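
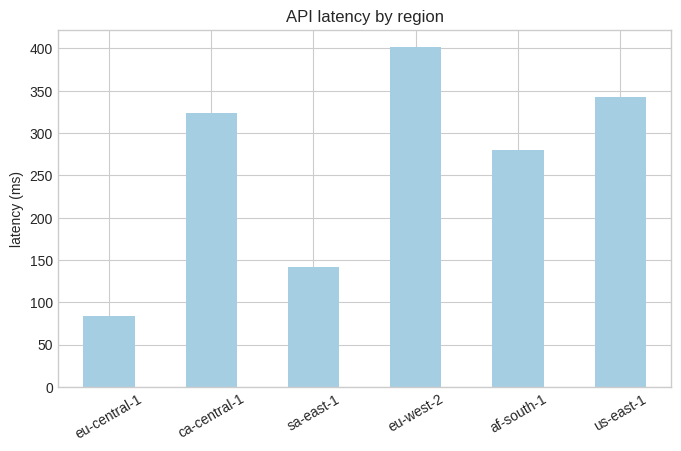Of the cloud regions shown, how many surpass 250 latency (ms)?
Above 250: ca-central-1, eu-west-2, af-south-1, us-east-1.

4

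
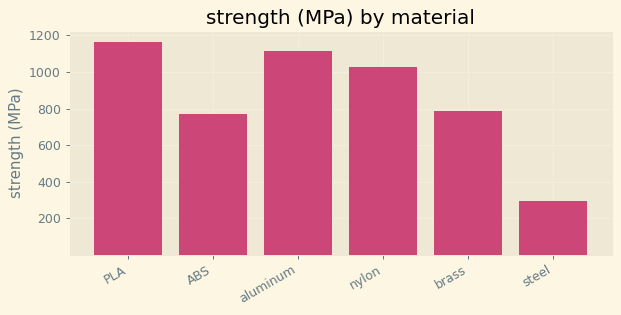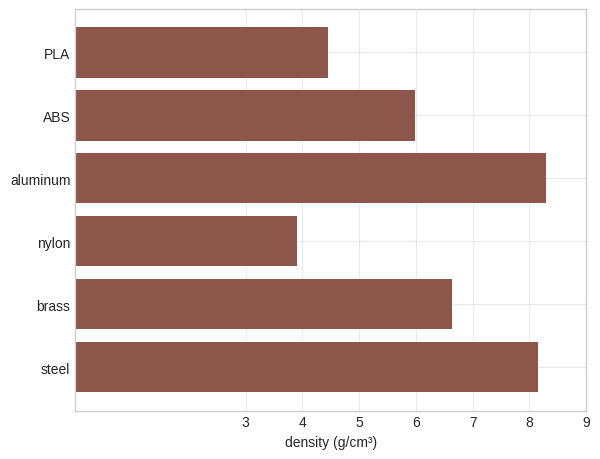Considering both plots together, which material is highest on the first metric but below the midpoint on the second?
Chart 2 median density (g/cm³) ≈ 6; below-median materials: PLA, ABS, nylon. Among those, PLA has the highest strength (MPa) (≈ 1200).

PLA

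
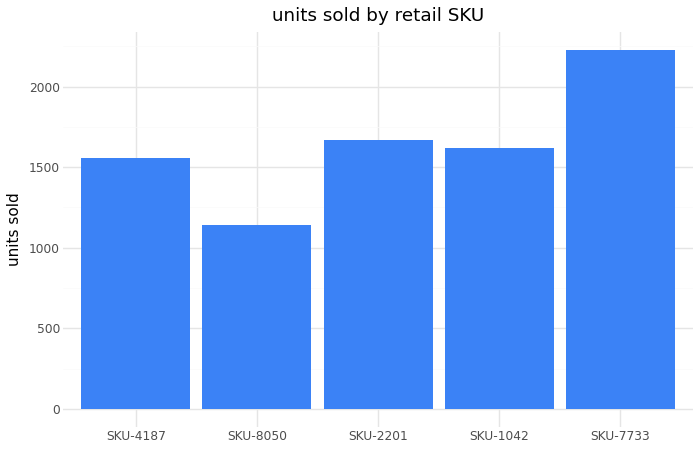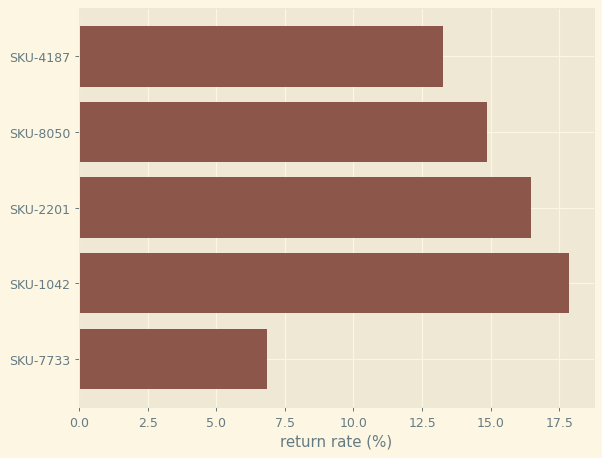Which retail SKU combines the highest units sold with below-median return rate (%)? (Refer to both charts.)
SKU-7733

Chart 2 median return rate (%) ≈ 14; below-median retail SKUs: SKU-4187, SKU-7733. Among those, SKU-7733 has the highest units sold (≈ 2000).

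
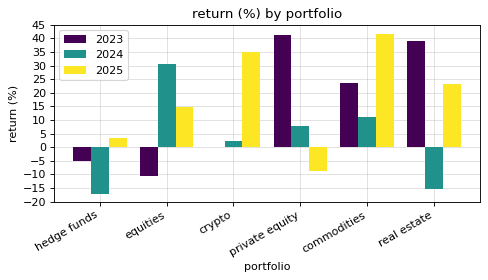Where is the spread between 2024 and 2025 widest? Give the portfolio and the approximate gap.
real estate, ≈ 40 %

real estate: 2024 ≈ -15, 2025 ≈ 25 → gap ≈ 40. Next-largest (crypto) is only ≈ 35.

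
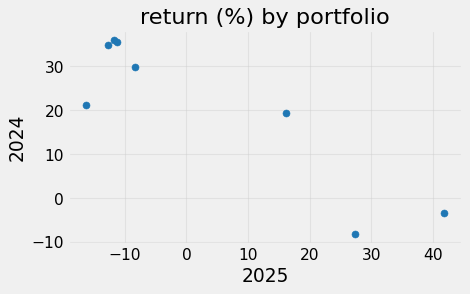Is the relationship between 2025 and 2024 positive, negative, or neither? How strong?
Points are negatively correlated; strong (|r| ≈ 0.9).

negative, strong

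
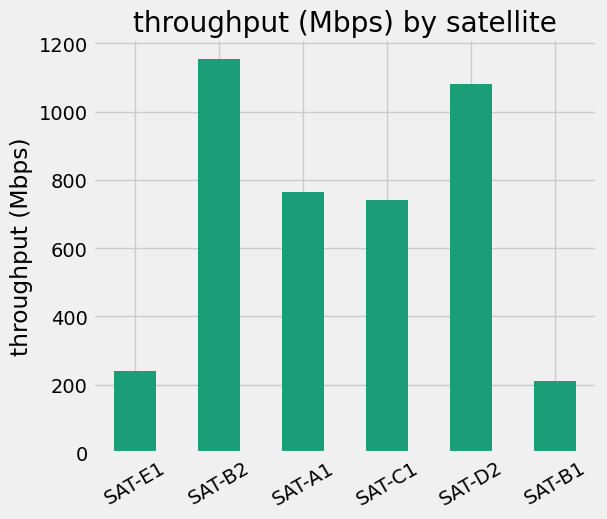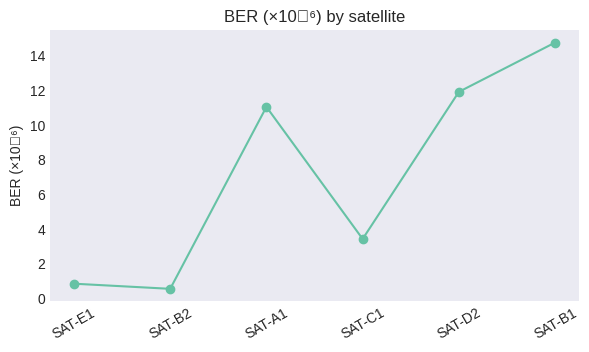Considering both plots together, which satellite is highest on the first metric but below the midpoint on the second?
SAT-B2

Chart 2 median BER (×10⁻⁶) ≈ 8; below-median satellites: SAT-E1, SAT-B2, SAT-C1. Among those, SAT-B2 has the highest throughput (Mbps) (≈ 1200).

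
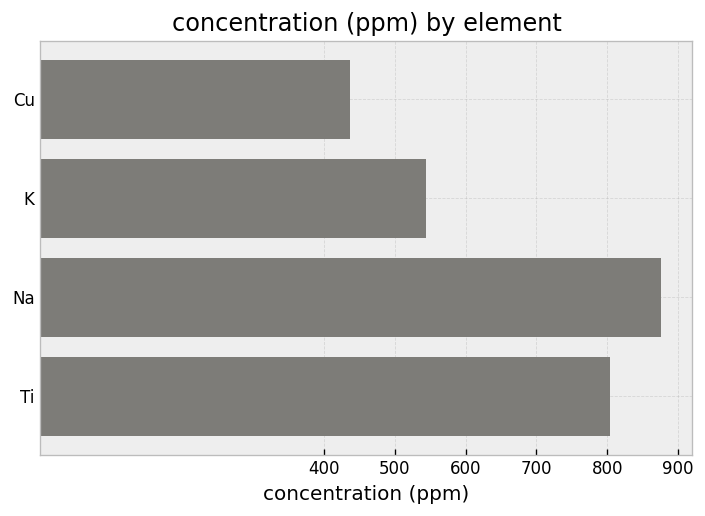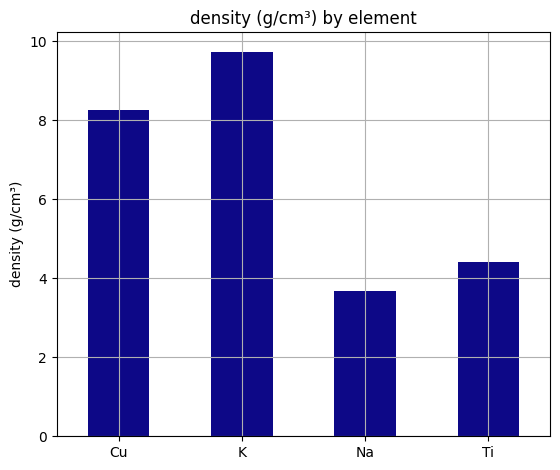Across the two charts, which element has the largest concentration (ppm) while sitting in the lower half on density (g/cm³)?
Chart 2 median density (g/cm³) ≈ 6; below-median elements: Na, Ti. Among those, Na has the highest concentration (ppm) (≈ 900).

Na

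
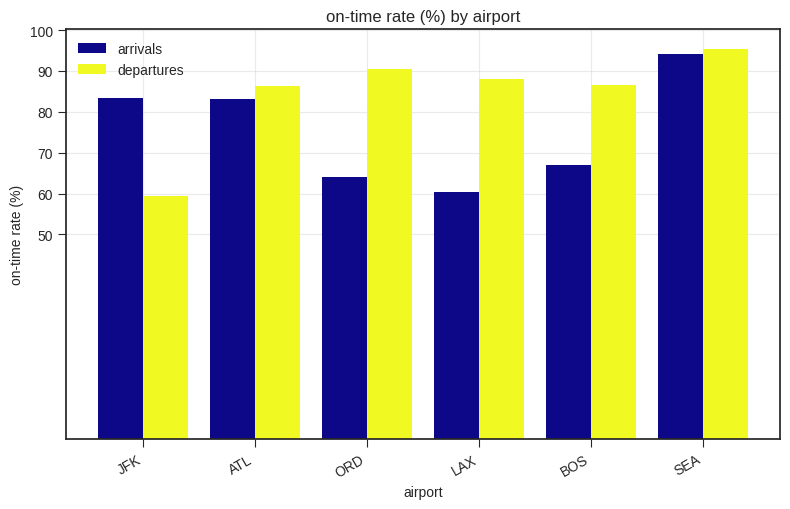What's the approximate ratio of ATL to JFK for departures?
≈ 1.5×

ATL ≈ 90, JFK ≈ 60; 90/60 ≈ 1.5.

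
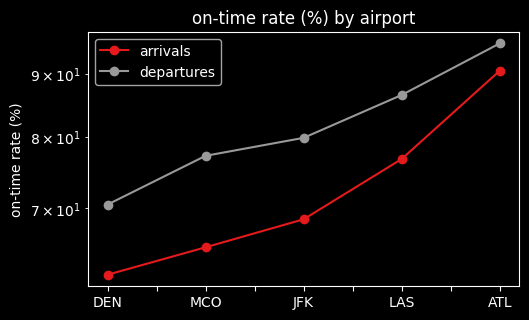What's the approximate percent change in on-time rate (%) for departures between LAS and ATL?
LAS ≈ 85, ATL ≈ 95; (95 − 85) / 85 ≈ +11.8%.

≈ +11.8%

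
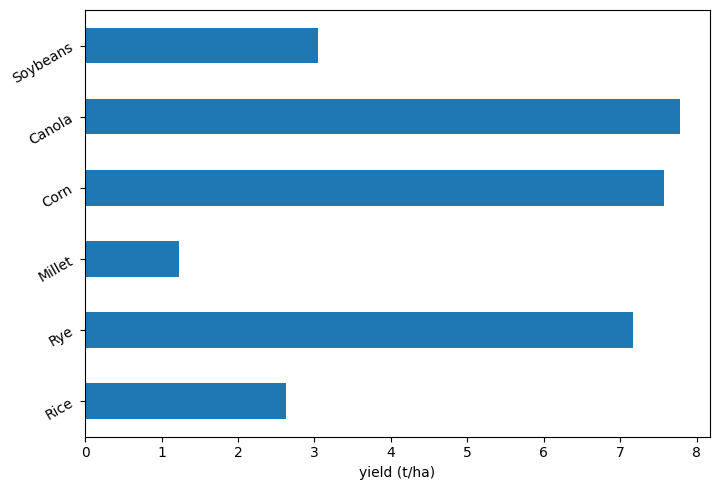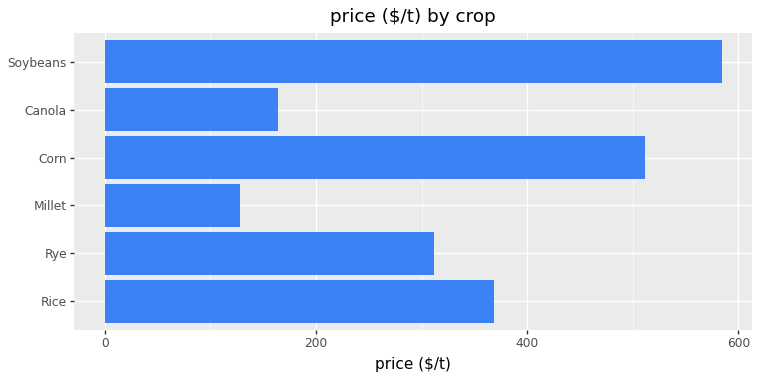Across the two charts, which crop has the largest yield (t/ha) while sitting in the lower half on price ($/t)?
Chart 2 median price ($/t) ≈ 300; below-median crops: Rye, Millet, Canola. Among those, Canola has the highest yield (t/ha) (≈ 8).

Canola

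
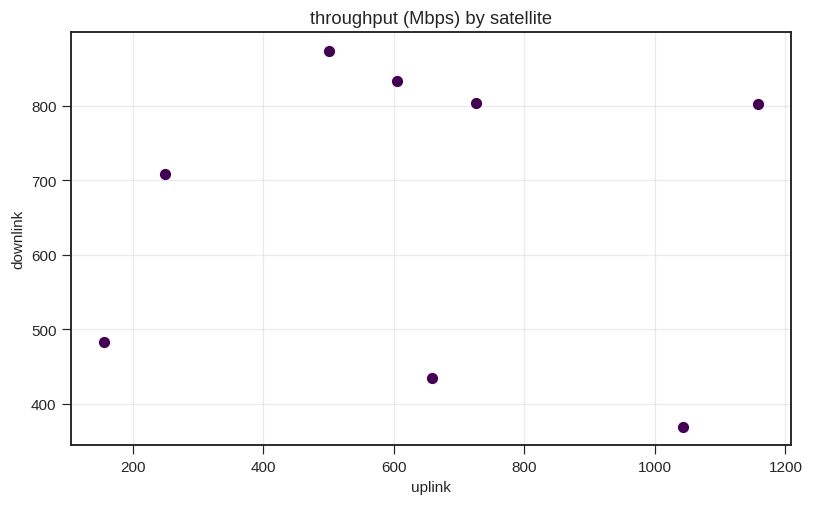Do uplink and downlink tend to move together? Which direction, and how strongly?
no clear correlation

Points are roughly uncorrelated; weak (|r| ≈ 0.0).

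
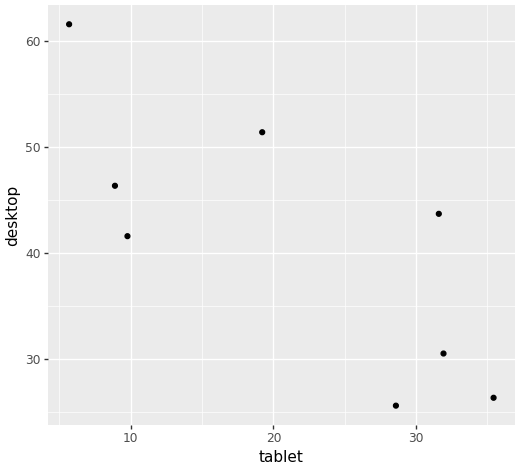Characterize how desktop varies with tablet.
Points are negatively correlated; strong (|r| ≈ 0.8).

negative, strong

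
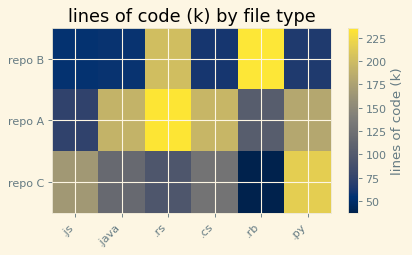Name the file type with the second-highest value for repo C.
.js

Top 3 for repo C: .py ≈ 220, .js ≈ 160, .cs ≈ 120.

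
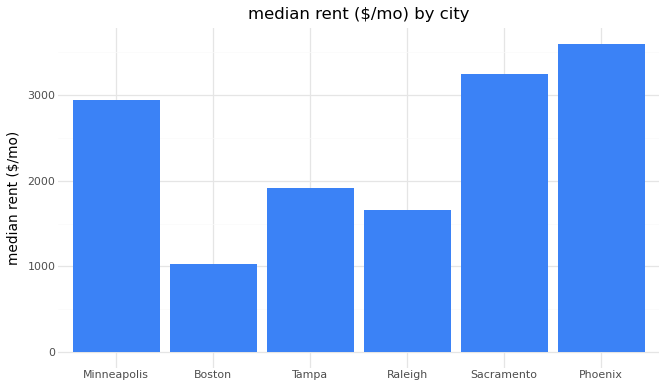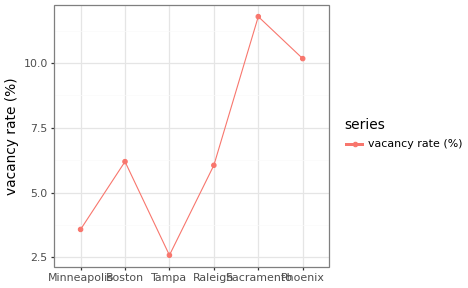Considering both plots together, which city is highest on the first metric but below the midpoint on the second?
Minneapolis

Chart 2 median vacancy rate (%) ≈ 6; below-median cities: Minneapolis, Tampa, Raleigh. Among those, Minneapolis has the highest median rent ($/mo) (≈ 3000).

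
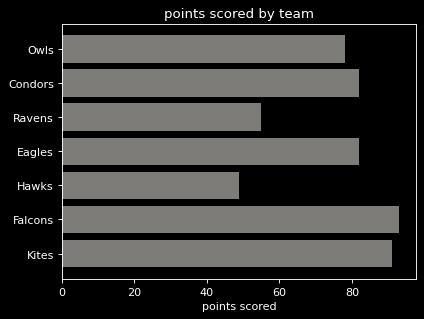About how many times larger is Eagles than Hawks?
Eagles ≈ 80, Hawks ≈ 50; 80/50 ≈ 1.6.

≈ 1.6×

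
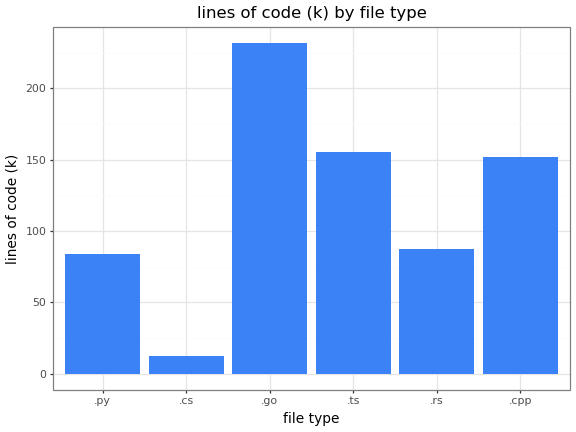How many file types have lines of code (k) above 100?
Above 100: .go, .ts, .cpp.

3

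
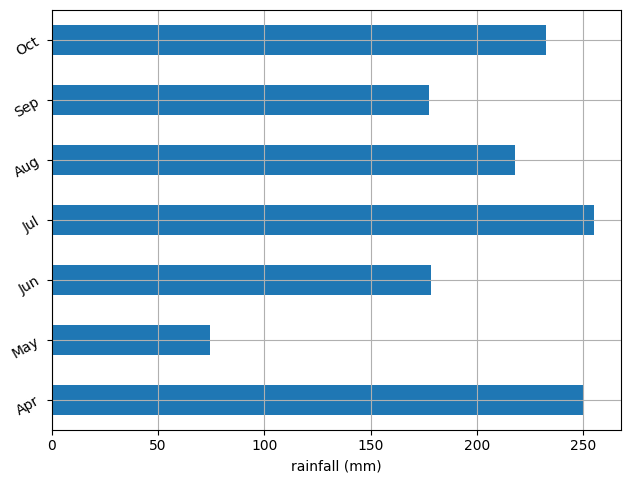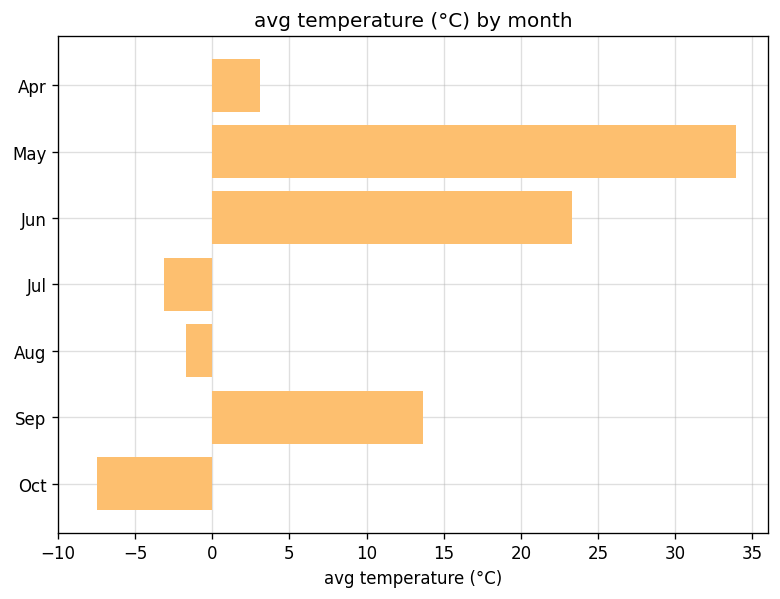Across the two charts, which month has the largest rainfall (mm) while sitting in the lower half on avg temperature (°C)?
Chart 2 median avg temperature (°C) ≈ 5; below-median months: Jul, Aug, Oct. Among those, Jul has the highest rainfall (mm) (≈ 250).

Jul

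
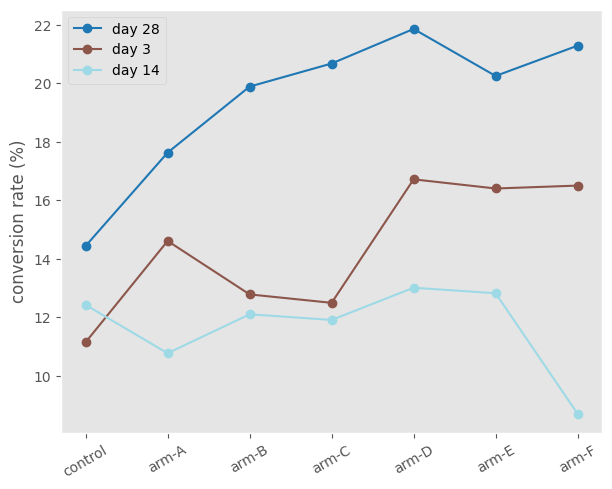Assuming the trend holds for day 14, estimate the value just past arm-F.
≈ 5

Last three: 14, 12, 8 → slope ≈ -3/step → next ≈ 5.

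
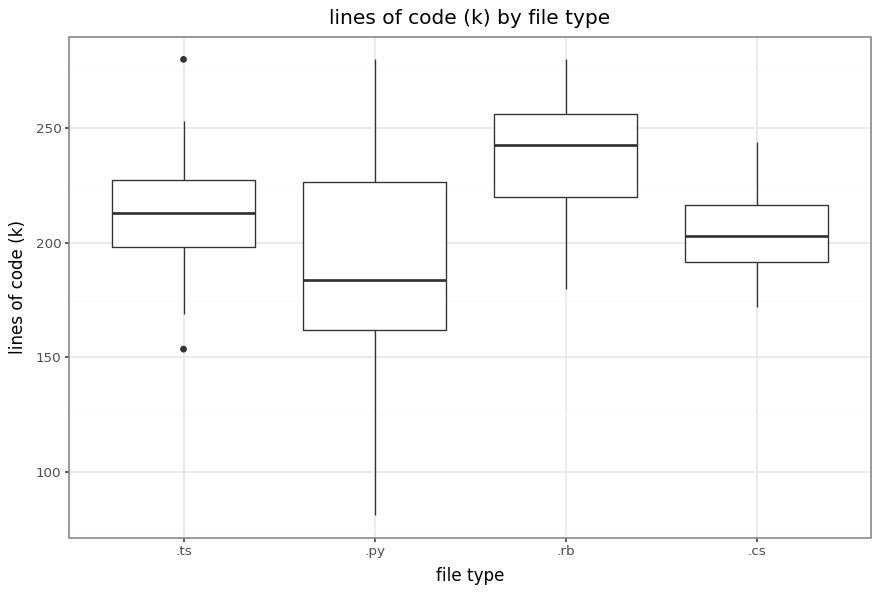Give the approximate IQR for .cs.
≈ 25

Q3 ≈ 215, Q1 ≈ 190; IQR ≈ 25.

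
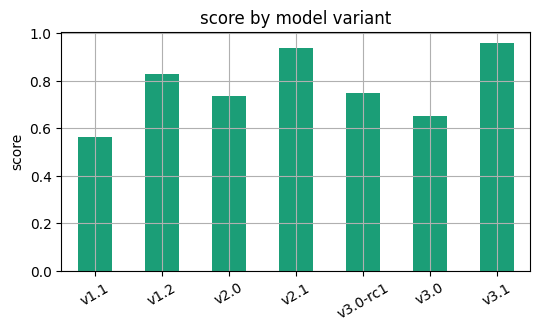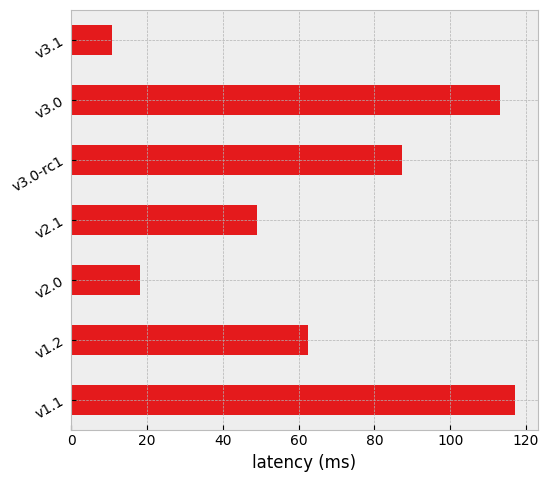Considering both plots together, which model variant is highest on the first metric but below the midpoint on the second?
v3.1

Chart 2 median latency (ms) ≈ 60; below-median model variants: v2.0, v2.1, v3.1. Among those, v3.1 has the highest score (≈ 1).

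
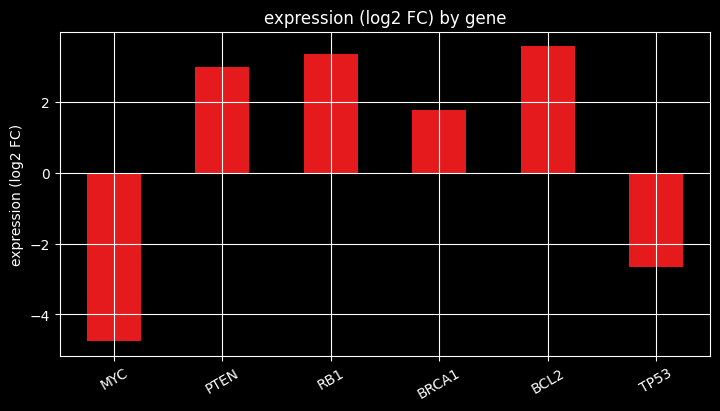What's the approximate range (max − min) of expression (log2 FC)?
Max BCL2 ≈ 4, min MYC ≈ -5; range ≈ 9.

≈ 9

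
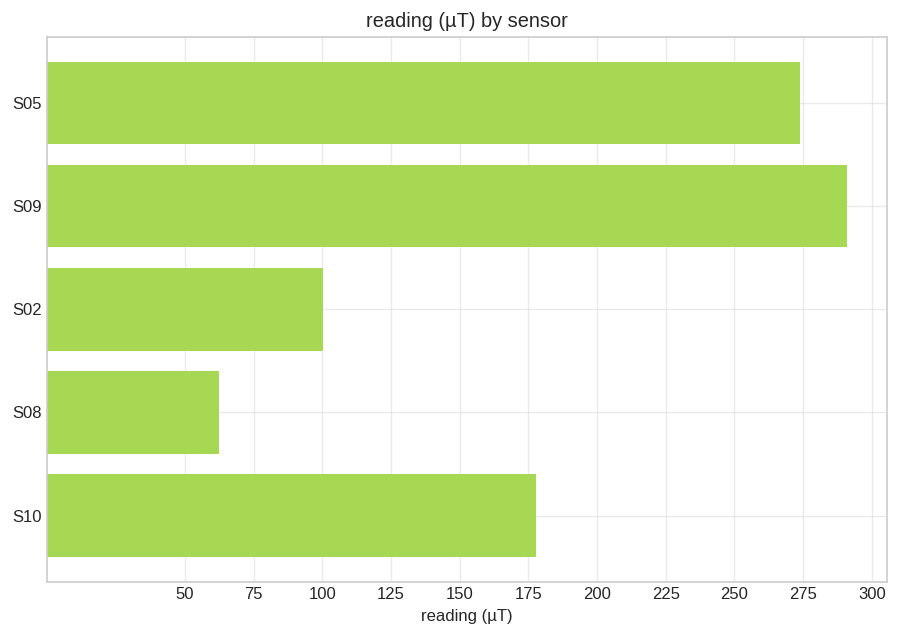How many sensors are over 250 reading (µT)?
2

Above 250: S05, S09.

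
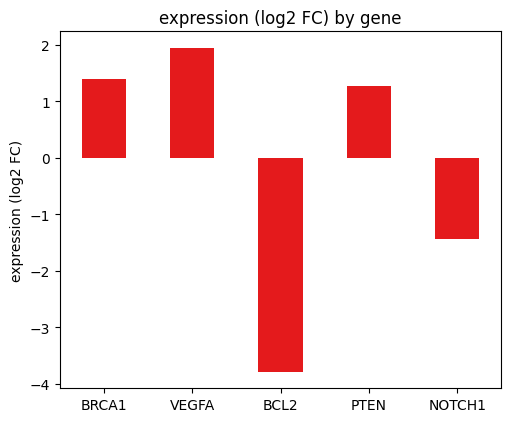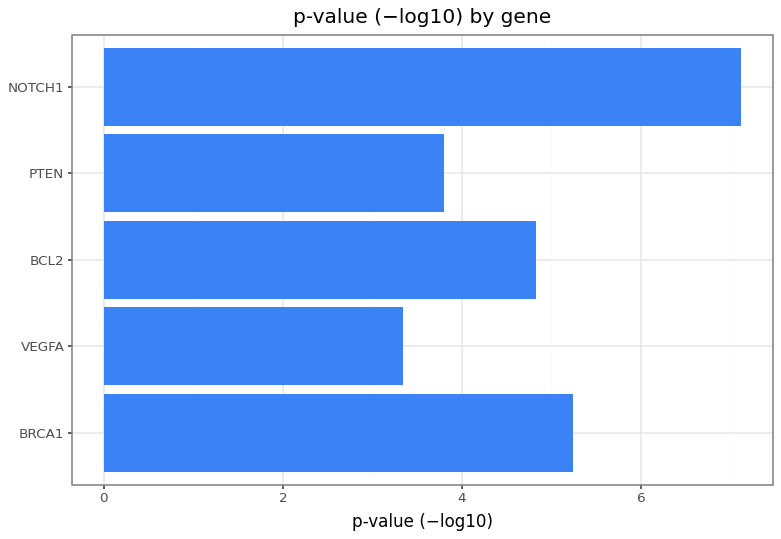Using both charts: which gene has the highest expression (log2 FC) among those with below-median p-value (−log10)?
VEGFA

Chart 2 median p-value (−log10) ≈ 5; below-median genes: VEGFA, PTEN. Among those, VEGFA has the highest expression (log2 FC) (≈ 2).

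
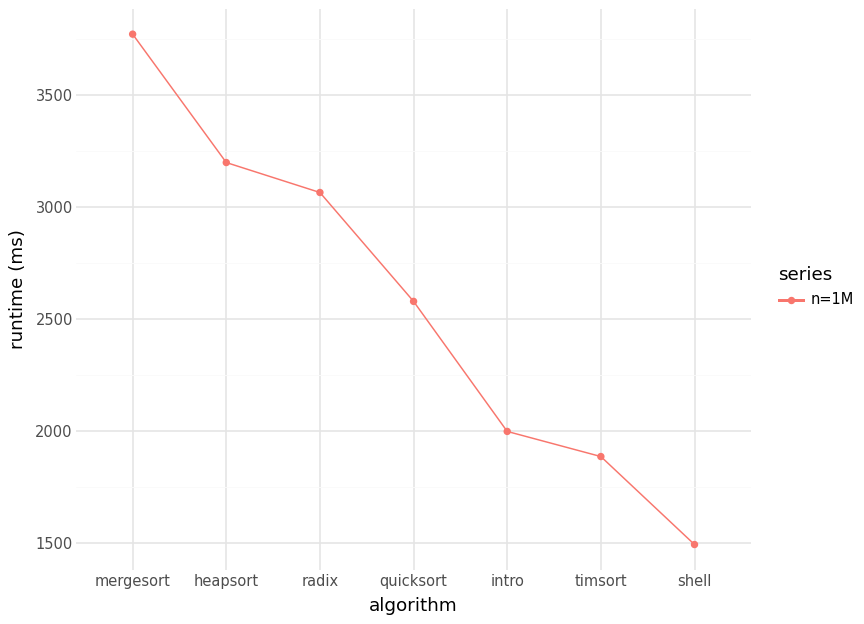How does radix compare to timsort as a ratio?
≈ 1.67×

radix ≈ 3000, timsort ≈ 1800; 3000/1800 ≈ 1.67.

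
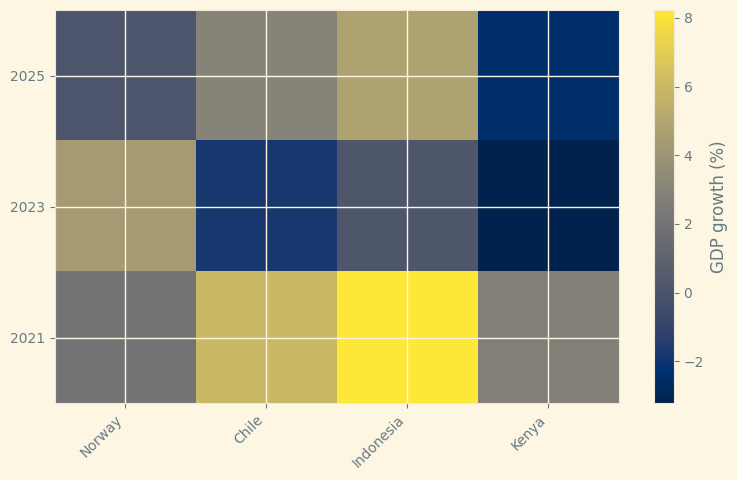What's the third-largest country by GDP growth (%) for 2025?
Norway

Top 4 for 2025: Indonesia ≈ 5, Chile ≈ 3, Norway ≈ 0, Kenya ≈ -2.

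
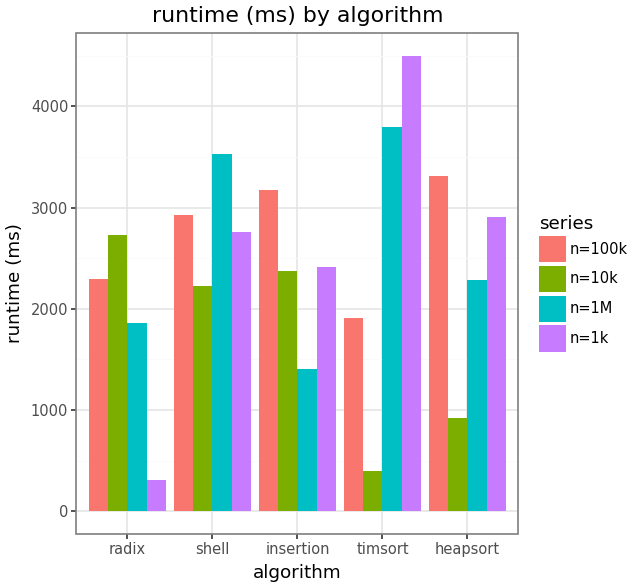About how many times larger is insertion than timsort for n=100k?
≈ 1.5×

insertion ≈ 3000, timsort ≈ 2000; 3000/2000 ≈ 1.5.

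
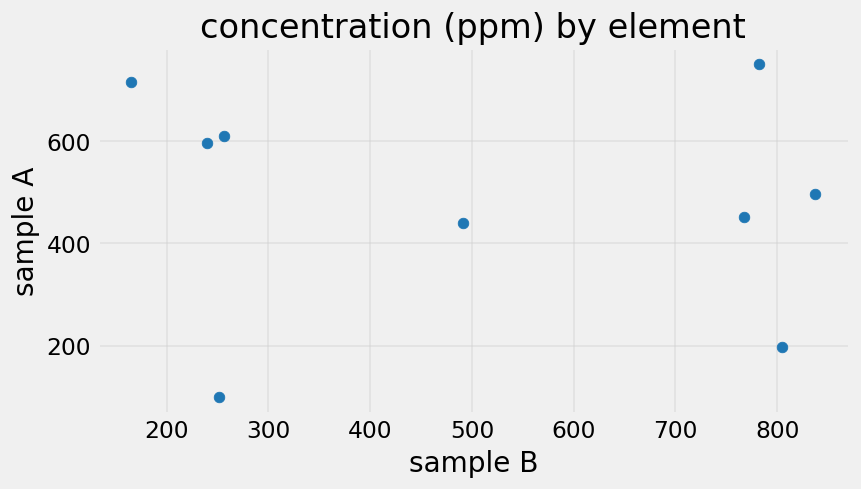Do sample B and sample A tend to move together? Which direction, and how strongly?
Points are roughly uncorrelated; weak (|r| ≈ 0.1).

no clear correlation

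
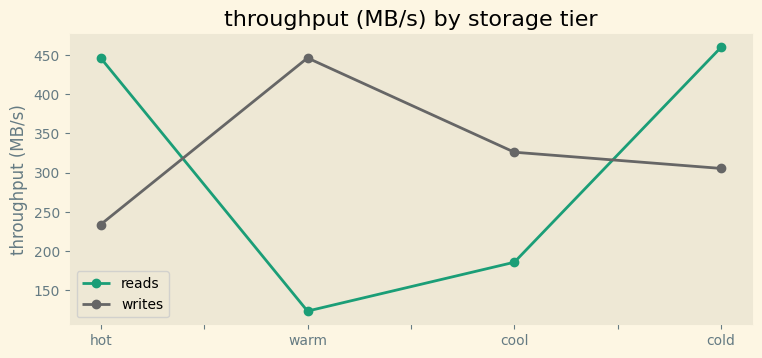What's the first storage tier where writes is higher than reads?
warm

hot: writes ≈ 250 vs reads ≈ 450 (not yet); warm: writes ≈ 450 vs reads ≈ 100 (first crossover).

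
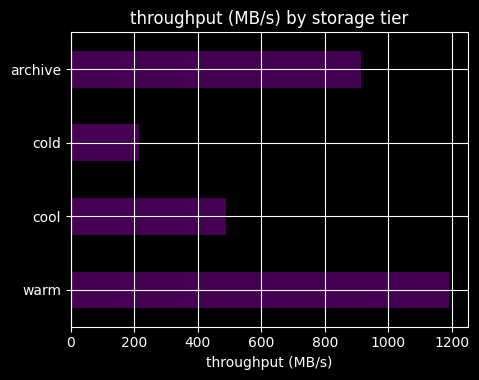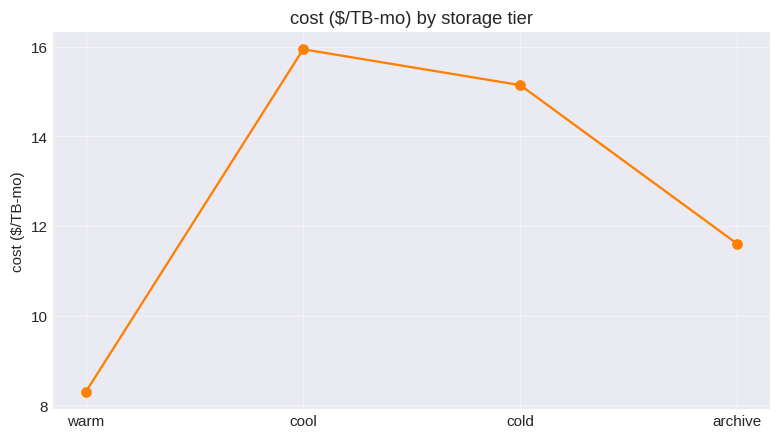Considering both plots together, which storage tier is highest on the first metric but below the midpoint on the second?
warm

Chart 2 median cost ($/TB-mo) ≈ 14; below-median storage tiers: warm, archive. Among those, warm has the highest throughput (MB/s) (≈ 1200).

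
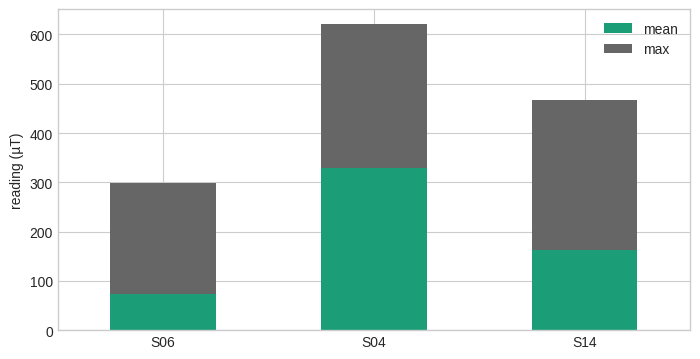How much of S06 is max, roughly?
max top ≈ 300, bottom ≈ 100; segment ≈ 200.

≈ 200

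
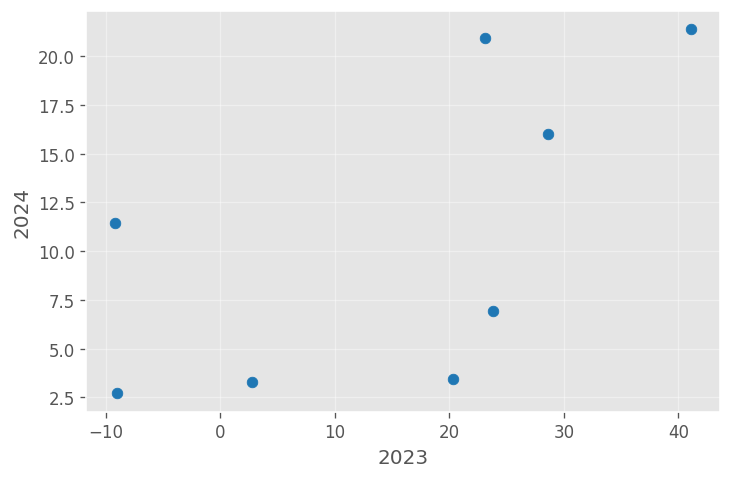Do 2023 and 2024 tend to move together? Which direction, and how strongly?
positive, moderate

Points are positively correlated; moderate (|r| ≈ 0.6).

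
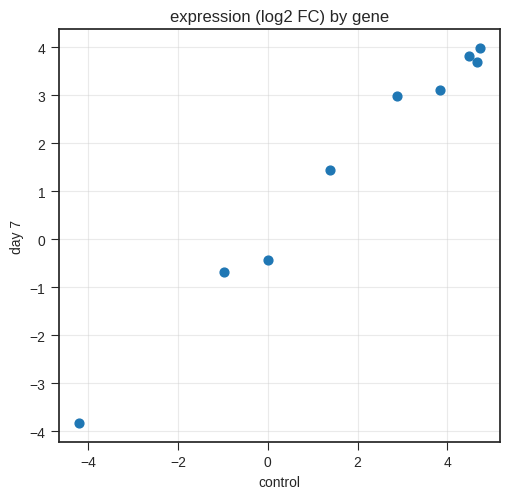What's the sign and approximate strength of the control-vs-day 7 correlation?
Points are positively correlated; strong (|r| ≈ 1.0).

positive, strong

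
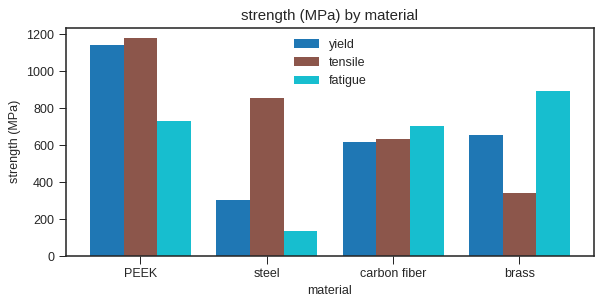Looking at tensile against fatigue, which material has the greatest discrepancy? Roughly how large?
steel: tensile ≈ 900, fatigue ≈ 100 → gap ≈ 800. Next-largest (brass) is only ≈ 600.

steel, ≈ 800 MPa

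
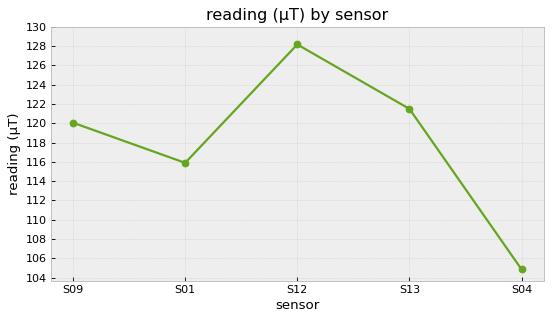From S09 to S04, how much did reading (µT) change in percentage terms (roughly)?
≈ -13.3%

S09 ≈ 120, S04 ≈ 104; (104 − 120) / 120 ≈ -13.3%.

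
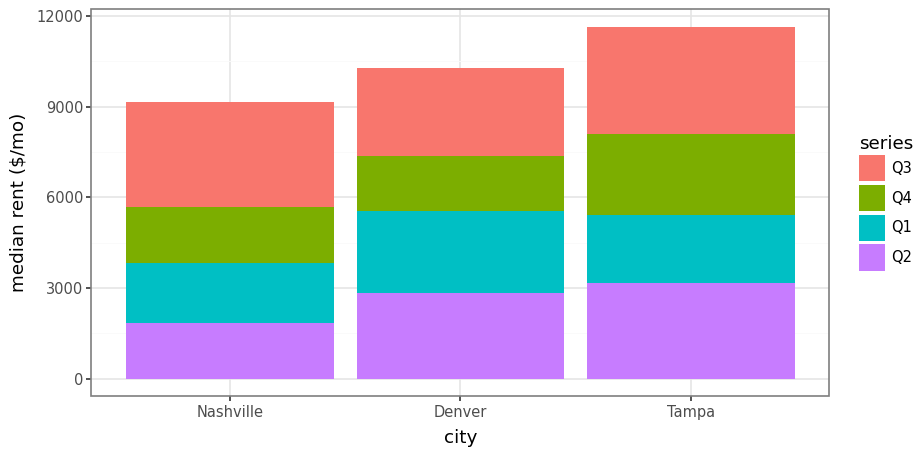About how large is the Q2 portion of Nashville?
≈ 2000

Q2 top ≈ 2000, bottom ≈ 0; segment ≈ 2000.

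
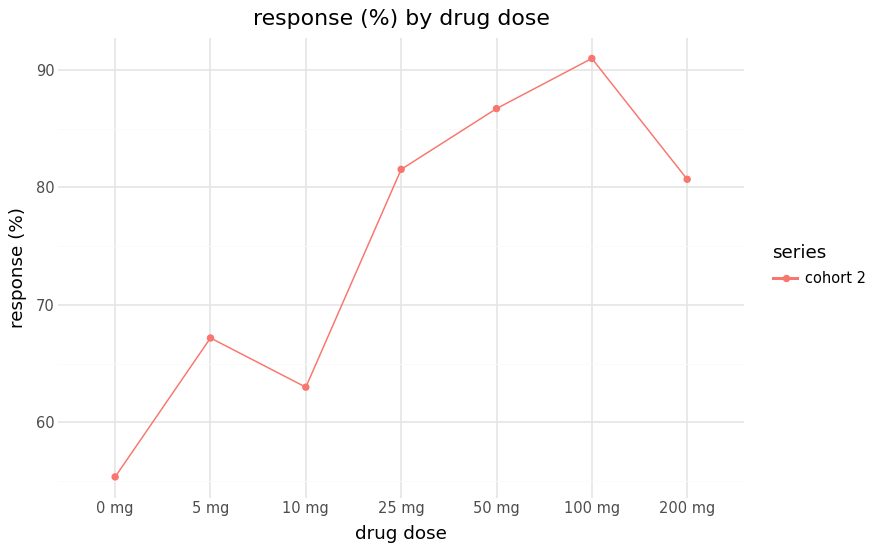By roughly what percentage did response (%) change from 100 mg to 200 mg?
≈ -11.1%

100 mg ≈ 90, 200 mg ≈ 80; (80 − 90) / 90 ≈ -11.1%.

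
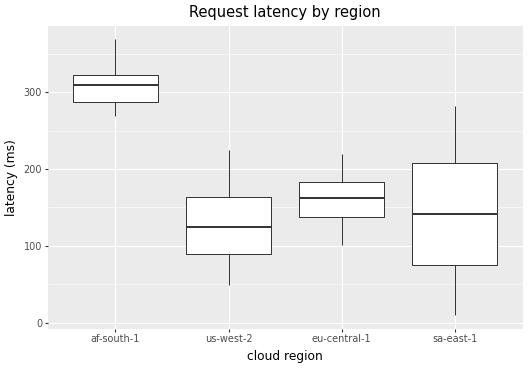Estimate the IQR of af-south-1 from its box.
≈ 40

Q3 ≈ 320, Q1 ≈ 280; IQR ≈ 40.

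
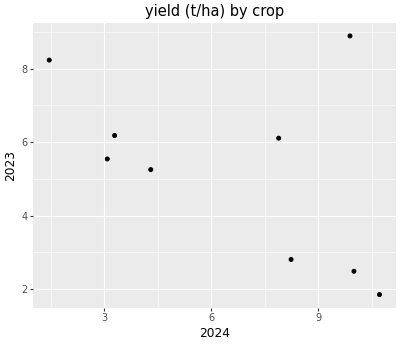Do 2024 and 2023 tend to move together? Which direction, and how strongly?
Points are negatively correlated; moderate (|r| ≈ 0.5).

negative, moderate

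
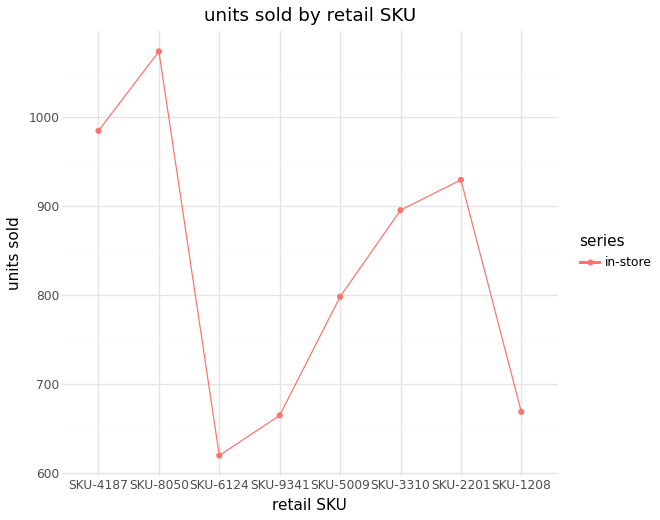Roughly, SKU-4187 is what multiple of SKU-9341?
≈ 1.54×

SKU-4187 ≈ 1000, SKU-9341 ≈ 650; 1000/650 ≈ 1.54.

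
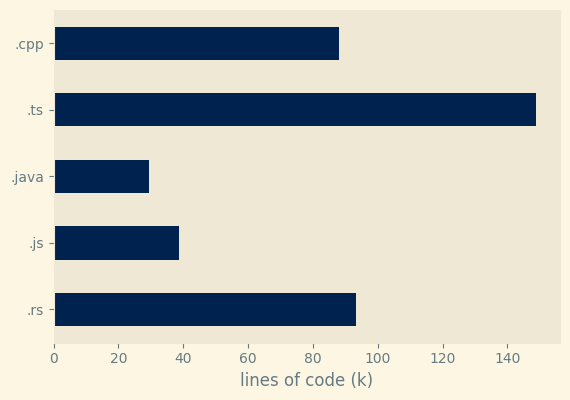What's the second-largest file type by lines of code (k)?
Top 3: .ts ≈ 140, .rs ≈ 100, .cpp ≈ 80.

.rs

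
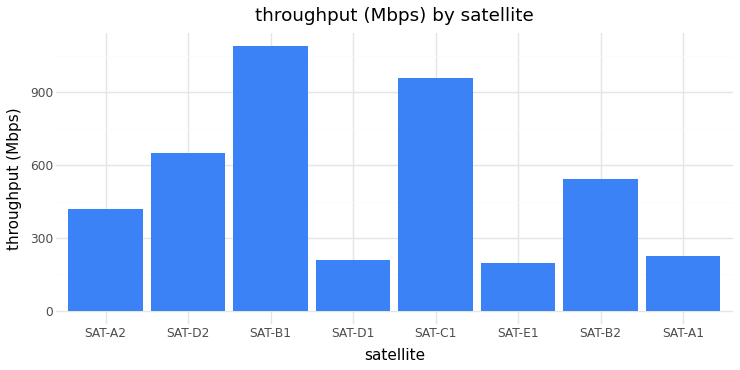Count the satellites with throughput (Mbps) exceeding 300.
Above 300: SAT-A2, SAT-D2, SAT-B1, SAT-C1, SAT-B2.

5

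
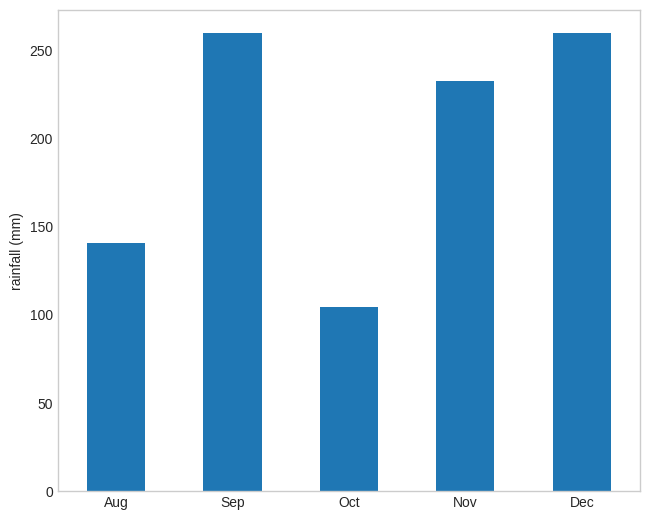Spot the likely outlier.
Oct

Oct ≈ 100; the rest sit between ≈ 150 and ≈ 250.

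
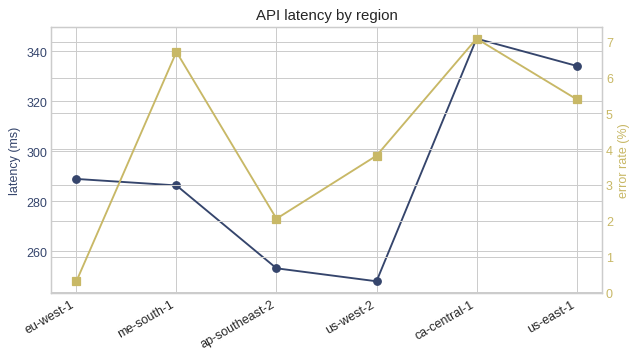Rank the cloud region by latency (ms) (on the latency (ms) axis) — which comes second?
us-east-1

Top 3 (on the latency (ms) axis): ca-central-1 ≈ 340, us-east-1 ≈ 330, eu-west-1 ≈ 290.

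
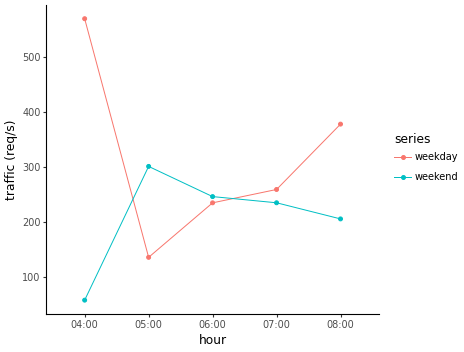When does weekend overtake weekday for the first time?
04:00: weekend ≈ 50 vs weekday ≈ 550 (not yet); 05:00: weekend ≈ 300 vs weekday ≈ 150 (first crossover).

05:00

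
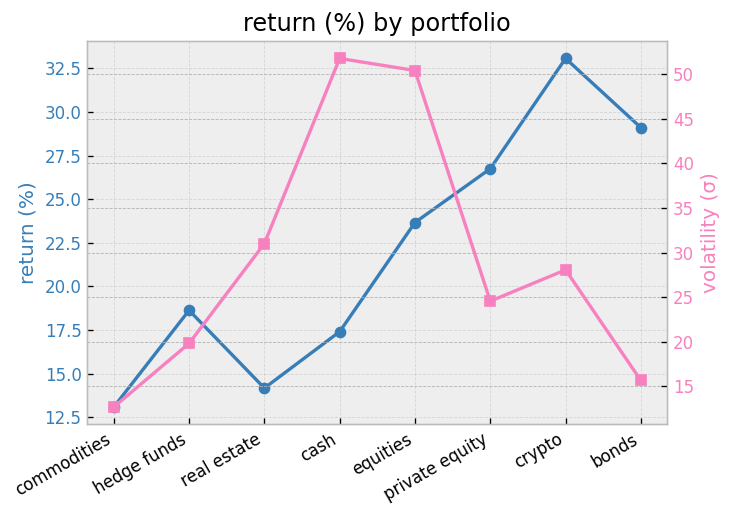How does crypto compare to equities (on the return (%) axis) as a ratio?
≈ 1.42×

crypto ≈ 34, equities ≈ 24; 34/24 ≈ 1.42.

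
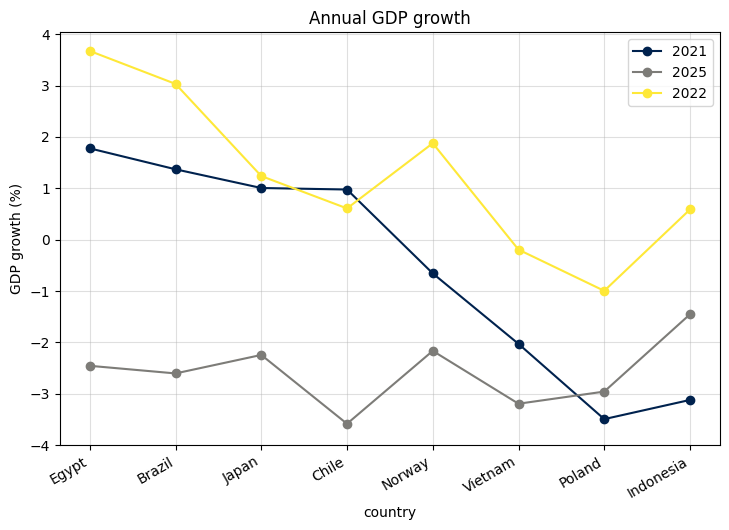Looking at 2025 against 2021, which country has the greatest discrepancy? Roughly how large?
Chile, ≈ 5 %

Chile: 2025 ≈ -4, 2021 ≈ 1 → gap ≈ 5. Next-largest (Egypt) is only ≈ 4.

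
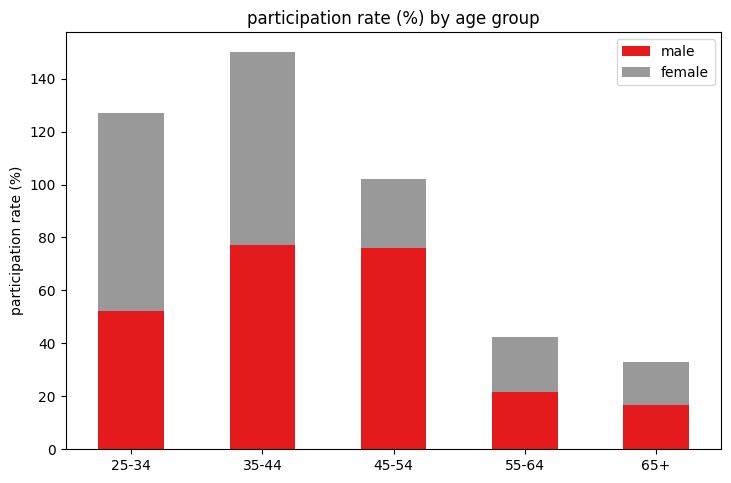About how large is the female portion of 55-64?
female top ≈ 40, bottom ≈ 20; segment ≈ 20.

≈ 20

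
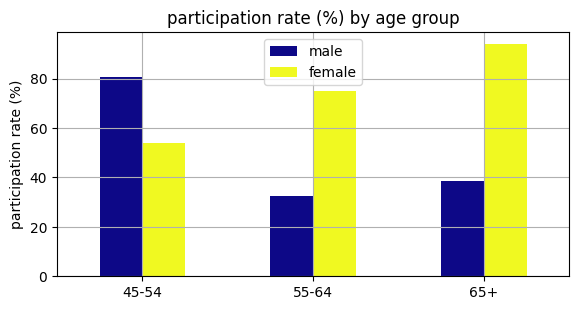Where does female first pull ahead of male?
55-64

45-54: female ≈ 50 vs male ≈ 80 (not yet); 55-64: female ≈ 80 vs male ≈ 30 (first crossover).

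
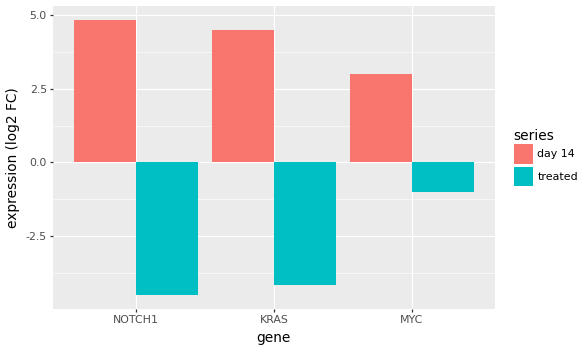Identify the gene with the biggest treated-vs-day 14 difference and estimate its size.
NOTCH1, ≈ 10 log2 FC

NOTCH1: treated ≈ -5, day 14 ≈ 5 → gap ≈ 10. Next-largest (KRAS) is only ≈ 9.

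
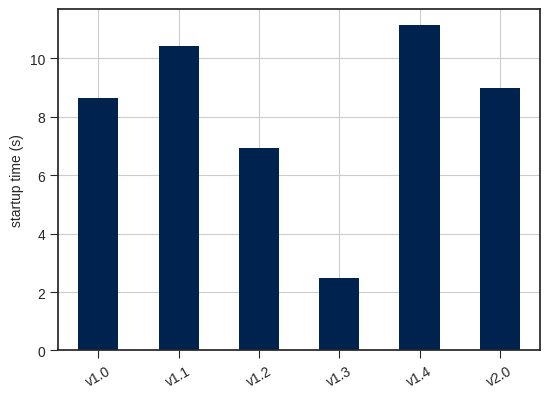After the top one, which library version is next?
v1.1

Top 3: v1.4 ≈ 11, v1.1 ≈ 10, v2.0 ≈ 9.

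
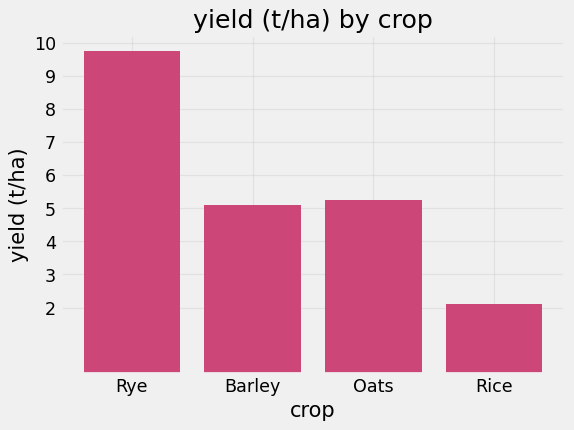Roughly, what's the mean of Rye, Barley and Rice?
≈ 6

(10 + 5 + 2) / 3 ≈ 6.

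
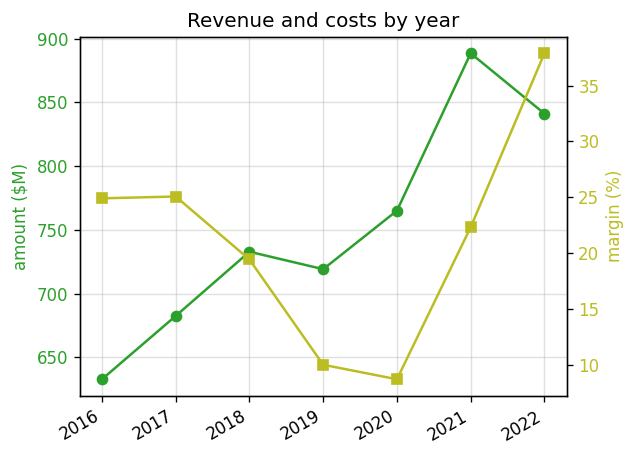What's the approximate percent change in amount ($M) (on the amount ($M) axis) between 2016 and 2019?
≈ +16%

2016 ≈ 625, 2019 ≈ 725; (725 − 625) / 625 ≈ +16%.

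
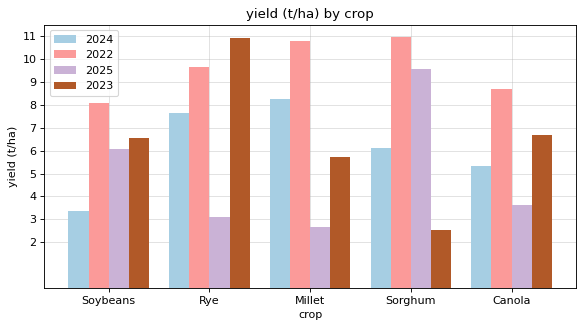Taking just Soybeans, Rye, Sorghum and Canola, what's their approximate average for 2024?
≈ 6

(3 + 8 + 6 + 5) / 4 ≈ 6.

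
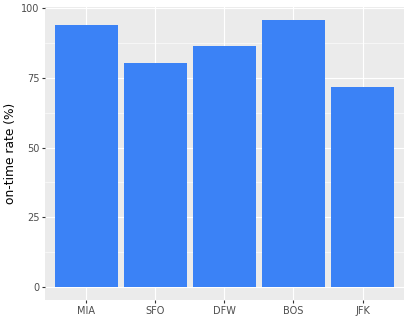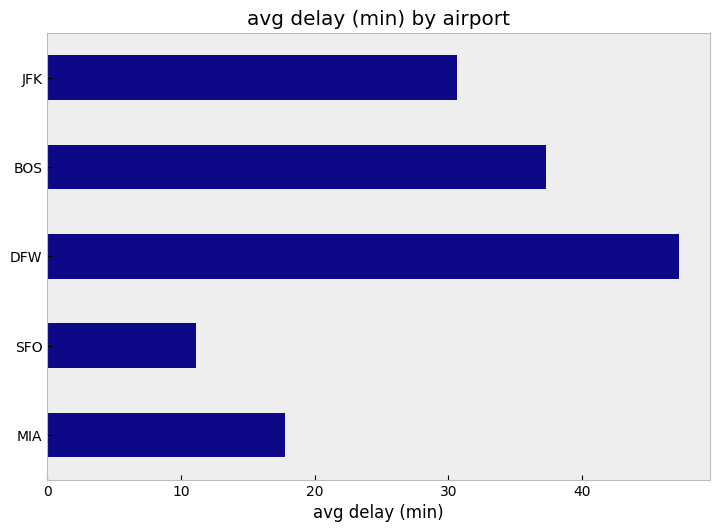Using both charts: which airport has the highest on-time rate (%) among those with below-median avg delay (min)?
Chart 2 median avg delay (min) ≈ 30; below-median airports: MIA, SFO. Among those, MIA has the highest on-time rate (%) (≈ 90).

MIA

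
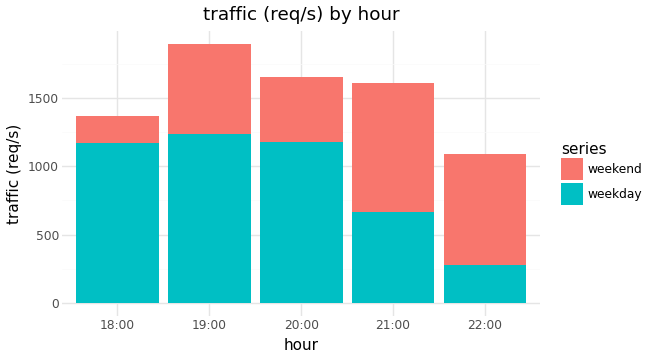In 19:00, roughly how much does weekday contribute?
weekday top ≈ 1200, bottom ≈ 0; segment ≈ 1200.

≈ 1200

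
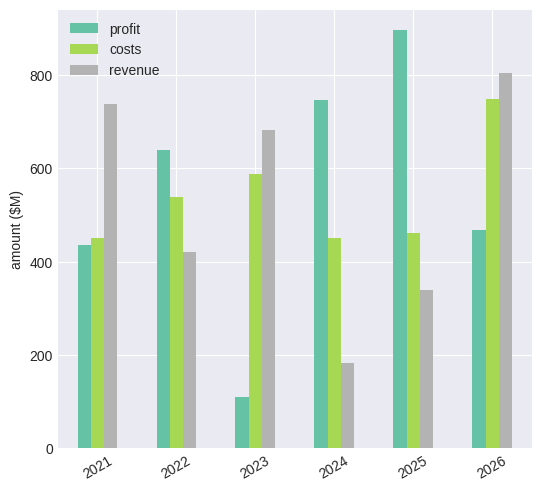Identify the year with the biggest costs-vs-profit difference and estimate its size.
2023: costs ≈ 600, profit ≈ 100 → gap ≈ 500. Next-largest (2025) is only ≈ 400.

2023, ≈ 500 $M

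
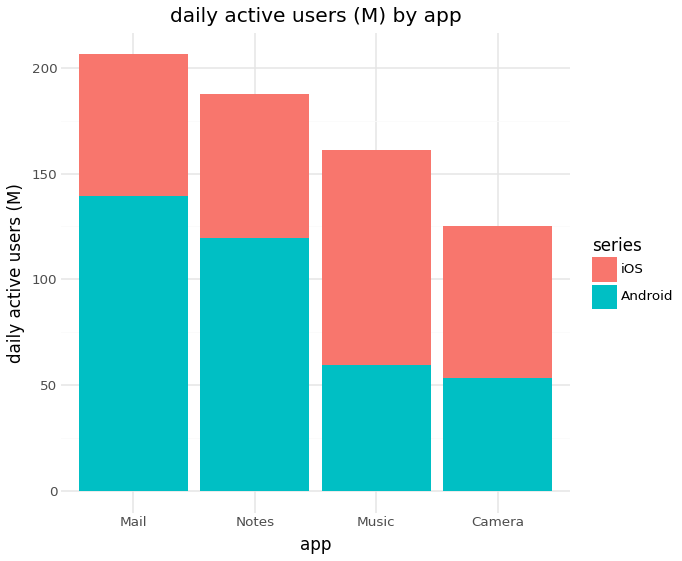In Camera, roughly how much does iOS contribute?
iOS top ≈ 120, bottom ≈ 60; segment ≈ 60.

≈ 60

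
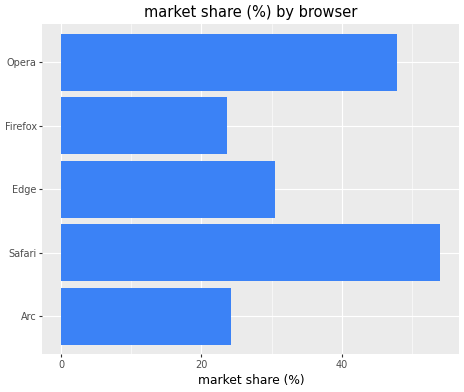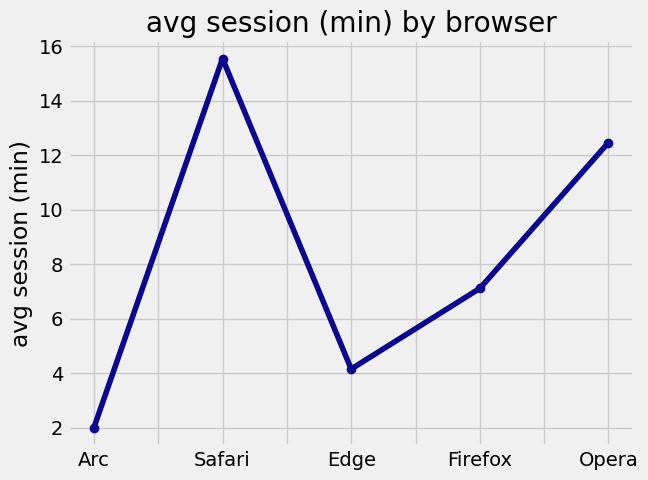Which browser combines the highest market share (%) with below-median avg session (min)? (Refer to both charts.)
Edge

Chart 2 median avg session (min) ≈ 8; below-median browsers: Arc, Edge. Among those, Edge has the highest market share (%) (≈ 30).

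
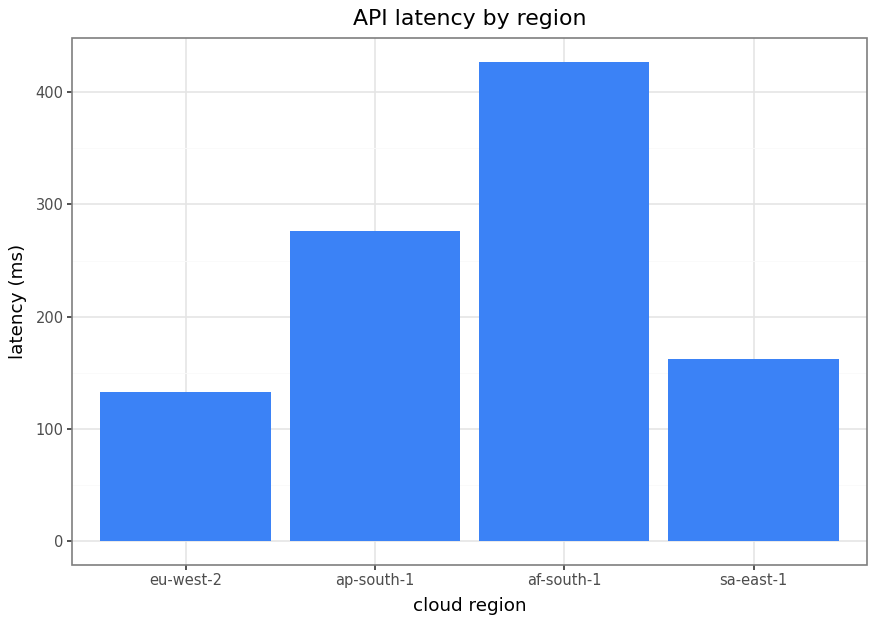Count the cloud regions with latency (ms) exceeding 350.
Above 350: af-south-1.

1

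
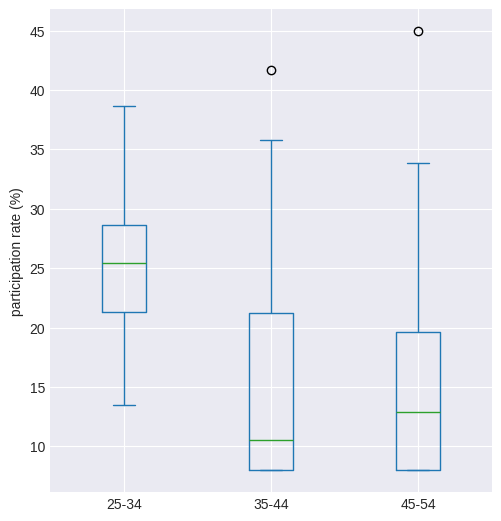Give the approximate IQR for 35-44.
≈ 13

Q3 ≈ 21, Q1 ≈ 8; IQR ≈ 13.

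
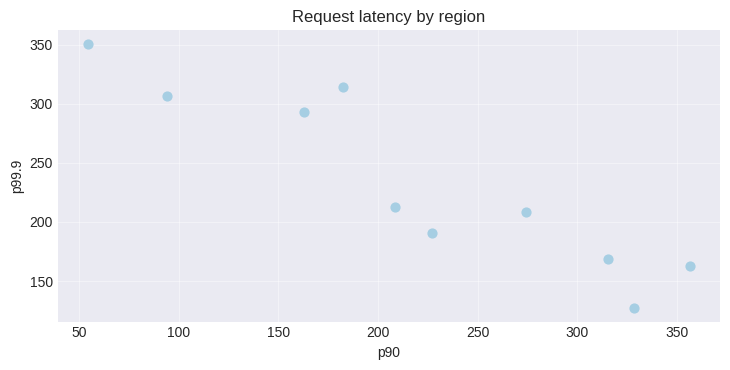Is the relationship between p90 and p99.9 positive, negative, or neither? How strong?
Points are negatively correlated; strong (|r| ≈ 0.9).

negative, strong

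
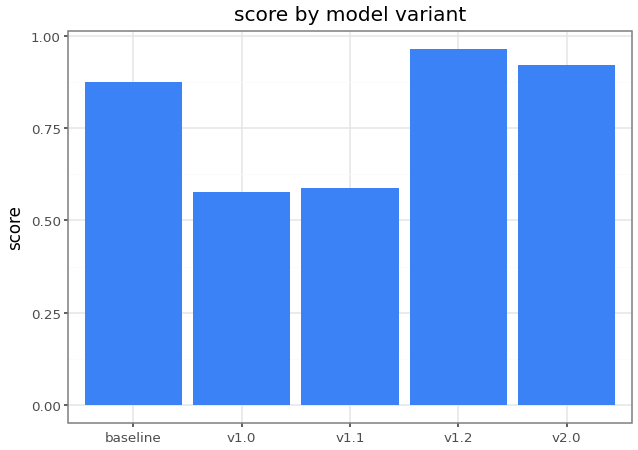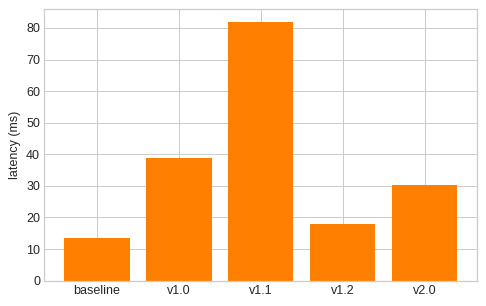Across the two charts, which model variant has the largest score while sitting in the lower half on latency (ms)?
v1.2

Chart 2 median latency (ms) ≈ 30; below-median model variants: baseline, v1.2. Among those, v1.2 has the highest score (≈ 1).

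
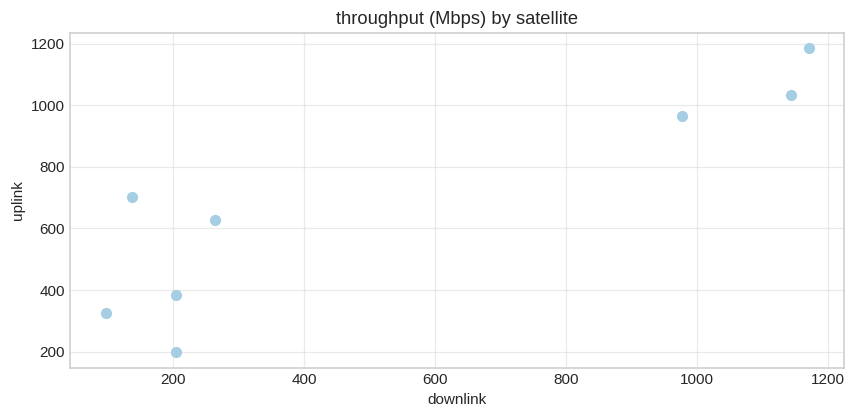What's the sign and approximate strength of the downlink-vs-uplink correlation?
Points are positively correlated; strong (|r| ≈ 0.9).

positive, strong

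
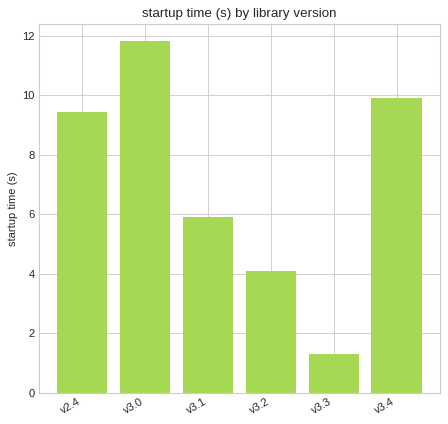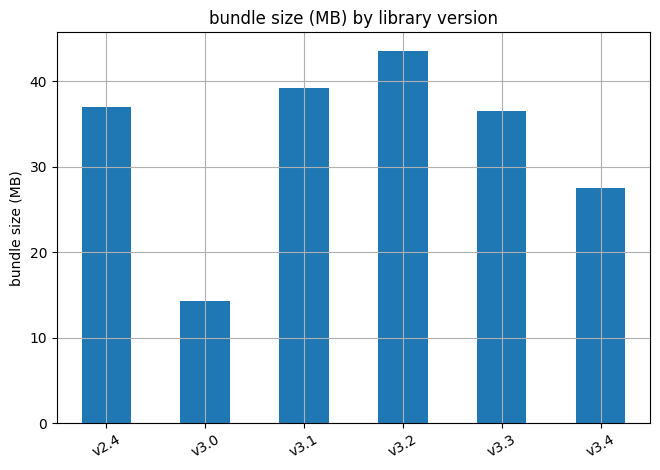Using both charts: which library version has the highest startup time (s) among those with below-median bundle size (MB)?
Chart 2 median bundle size (MB) ≈ 35; below-median library versions: v3.0, v3.3, v3.4. Among those, v3.0 has the highest startup time (s) (≈ 12).

v3.0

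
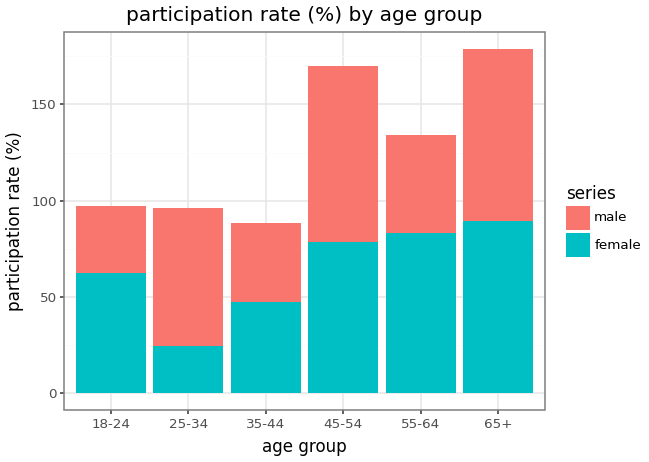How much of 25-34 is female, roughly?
female top ≈ 20, bottom ≈ 0; segment ≈ 20.

≈ 20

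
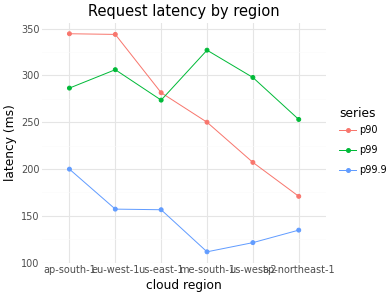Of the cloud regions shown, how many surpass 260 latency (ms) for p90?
Above 260: ap-south-1, eu-west-1, us-east-1.

3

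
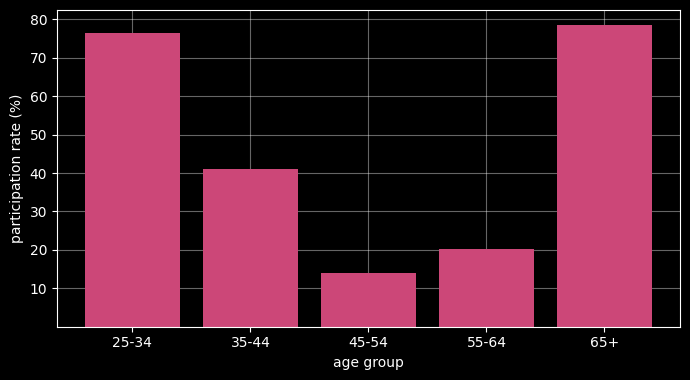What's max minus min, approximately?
Max 65+ ≈ 80, min 45-54 ≈ 10; range ≈ 70.

≈ 70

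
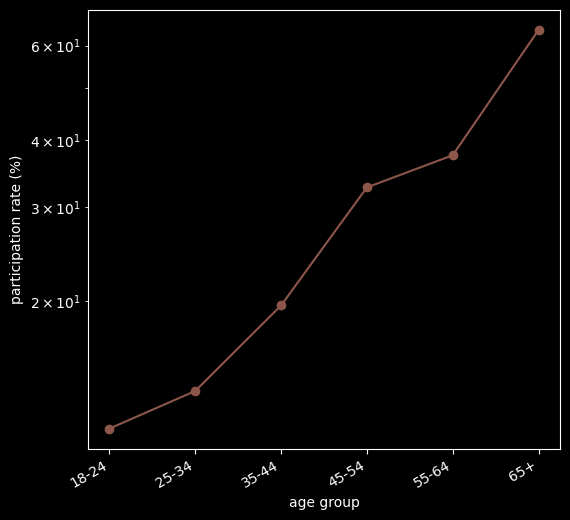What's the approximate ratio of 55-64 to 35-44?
55-64 ≈ 35, 35-44 ≈ 20; 35/20 ≈ 1.75.

≈ 1.75×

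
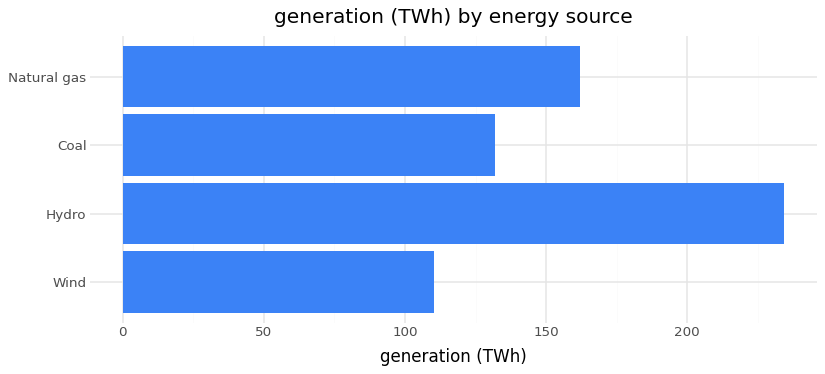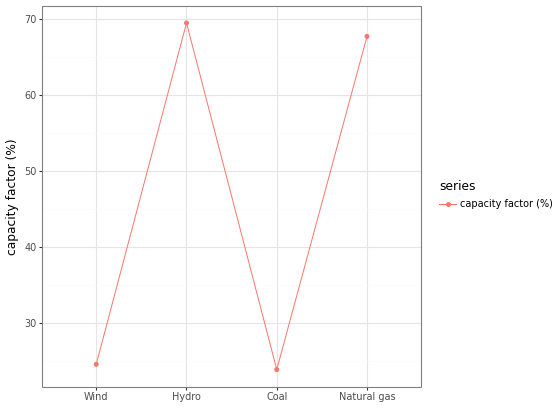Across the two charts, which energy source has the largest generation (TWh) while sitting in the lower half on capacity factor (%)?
Chart 2 median capacity factor (%) ≈ 50; below-median energy sources: Wind, Coal. Among those, Coal has the highest generation (TWh) (≈ 125).

Coal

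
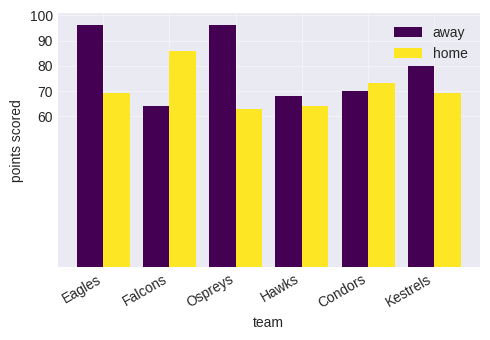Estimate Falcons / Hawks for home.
Falcons ≈ 90, Hawks ≈ 60; 90/60 ≈ 1.5.

≈ 1.5×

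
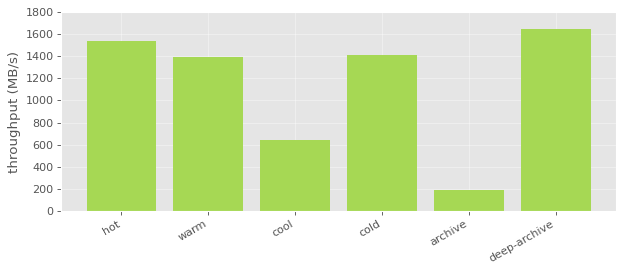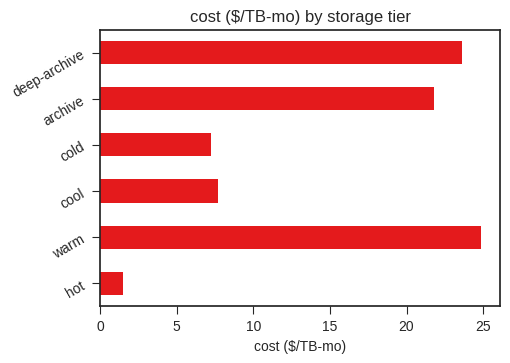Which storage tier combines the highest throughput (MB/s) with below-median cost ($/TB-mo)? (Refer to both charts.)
Chart 2 median cost ($/TB-mo) ≈ 15; below-median storage tiers: hot, cool, cold. Among those, hot has the highest throughput (MB/s) (≈ 1600).

hot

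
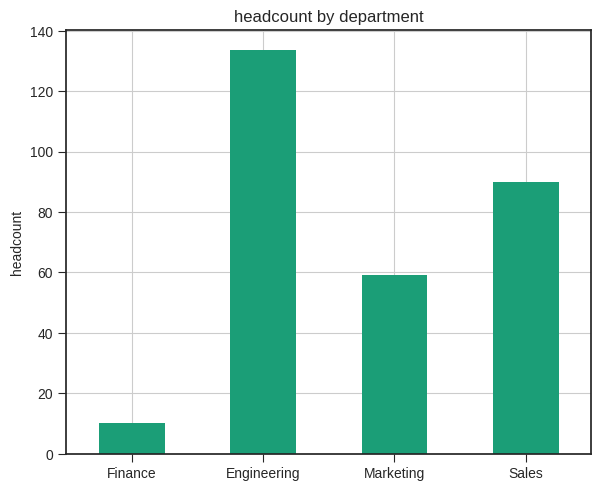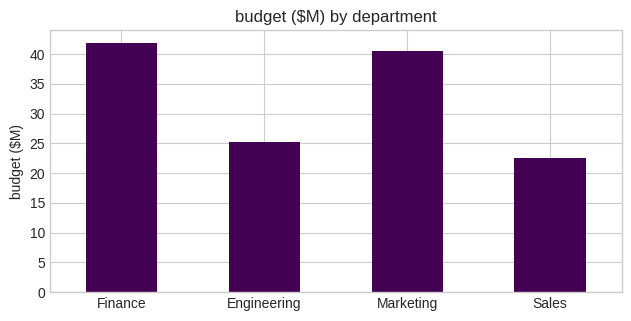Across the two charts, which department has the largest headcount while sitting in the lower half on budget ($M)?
Engineering

Chart 2 median budget ($M) ≈ 35; below-median departments: Engineering, Sales. Among those, Engineering has the highest headcount (≈ 140).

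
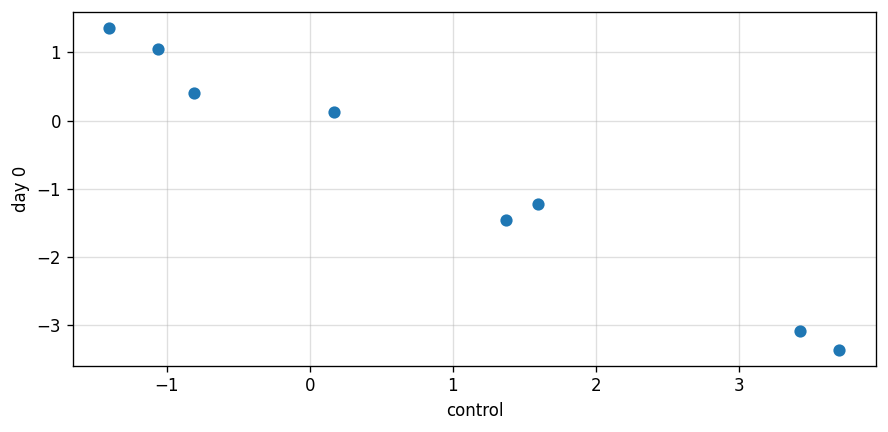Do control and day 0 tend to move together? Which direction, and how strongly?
Points are negatively correlated; strong (|r| ≈ 1.0).

negative, strong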